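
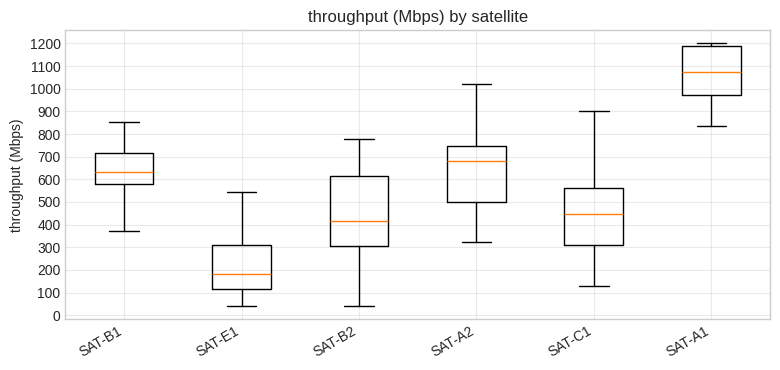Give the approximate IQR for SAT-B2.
Q3 ≈ 600, Q1 ≈ 300; IQR ≈ 300.

≈ 300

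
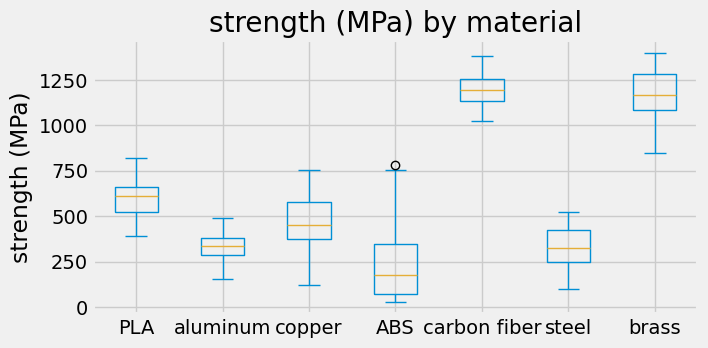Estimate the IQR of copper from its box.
≈ 200

Q3 ≈ 600, Q1 ≈ 400; IQR ≈ 200.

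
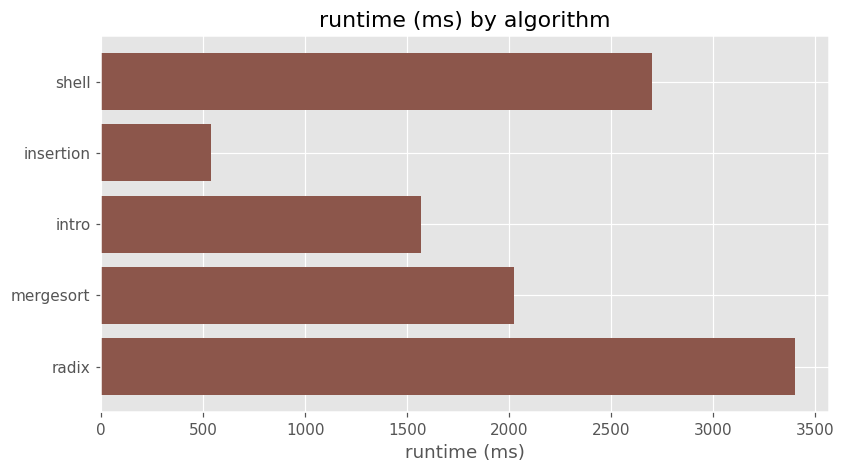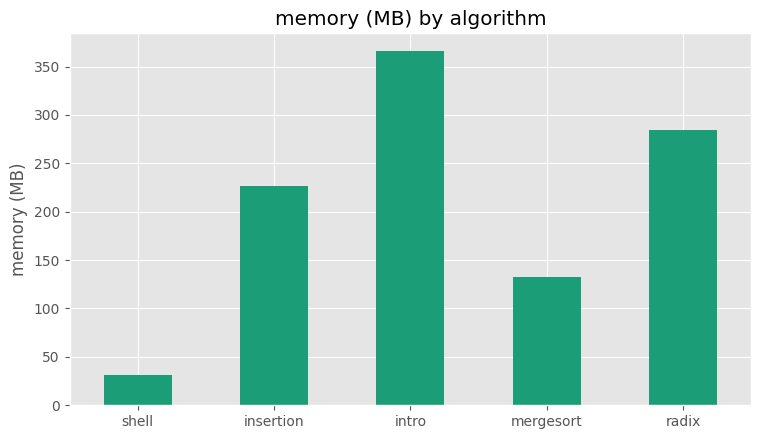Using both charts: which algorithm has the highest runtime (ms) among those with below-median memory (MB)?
Chart 2 median memory (MB) ≈ 250; below-median algorithms: shell, mergesort. Among those, shell has the highest runtime (ms) (≈ 2500).

shell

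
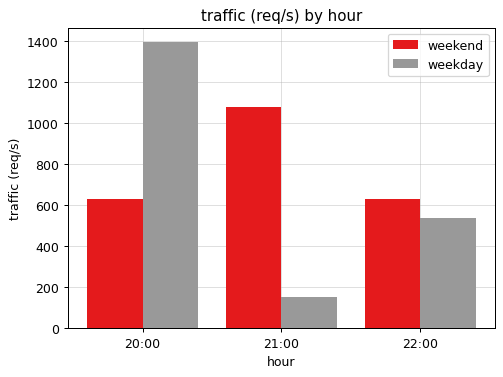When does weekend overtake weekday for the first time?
21:00

20:00: weekend ≈ 600 vs weekday ≈ 1400 (not yet); 21:00: weekend ≈ 1000 vs weekday ≈ 200 (first crossover).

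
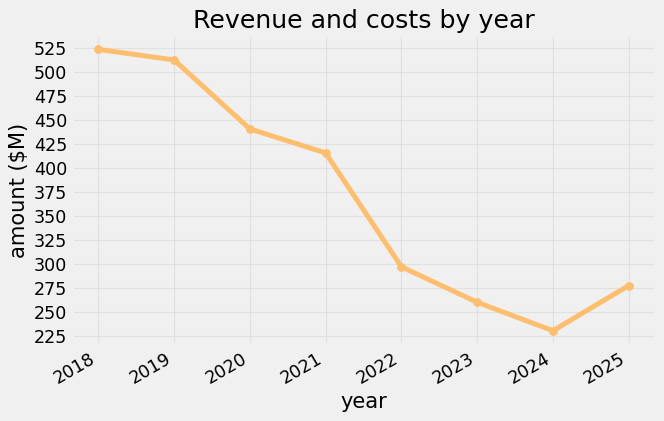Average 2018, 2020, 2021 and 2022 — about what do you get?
(525 + 450 + 425 + 300) / 4 ≈ 425.

≈ 425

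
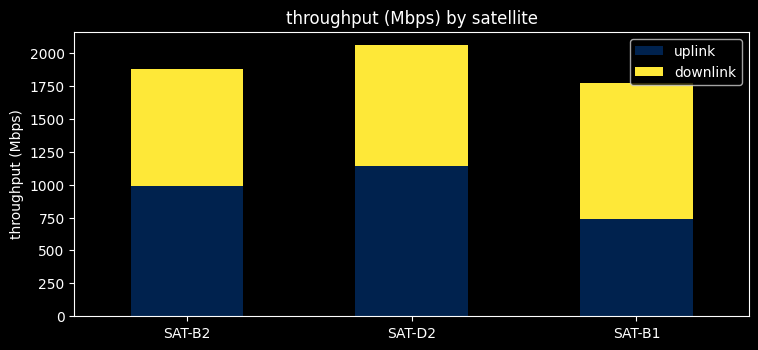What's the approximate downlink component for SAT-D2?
≈ 800

downlink top ≈ 2000, bottom ≈ 1200; segment ≈ 800.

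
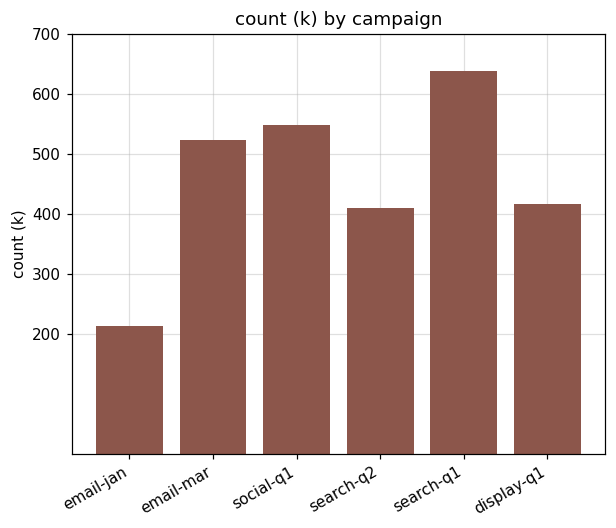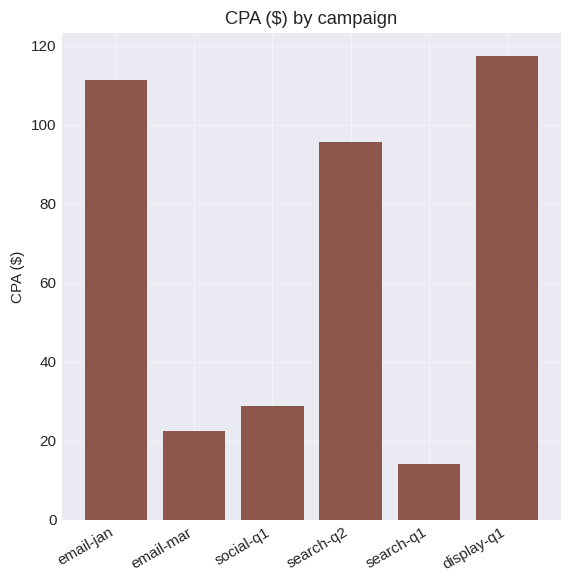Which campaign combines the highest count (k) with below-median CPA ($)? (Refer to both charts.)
search-q1

Chart 2 median CPA ($) ≈ 60; below-median campaigns: email-mar, social-q1, search-q1. Among those, search-q1 has the highest count (k) (≈ 600).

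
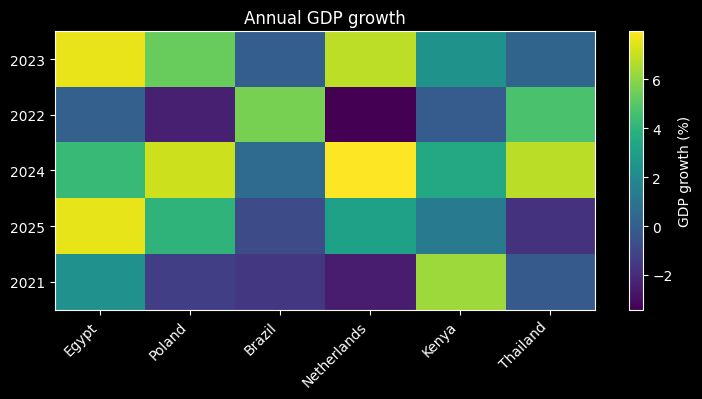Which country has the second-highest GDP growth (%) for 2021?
Top 3 for 2021: Kenya ≈ 6, Egypt ≈ 2, Thailand ≈ 0.

Egypt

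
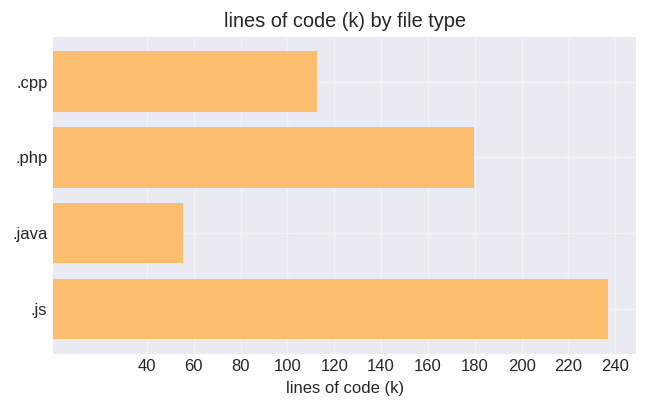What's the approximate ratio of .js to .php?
≈ 1.33×

.js ≈ 240, .php ≈ 180; 240/180 ≈ 1.33.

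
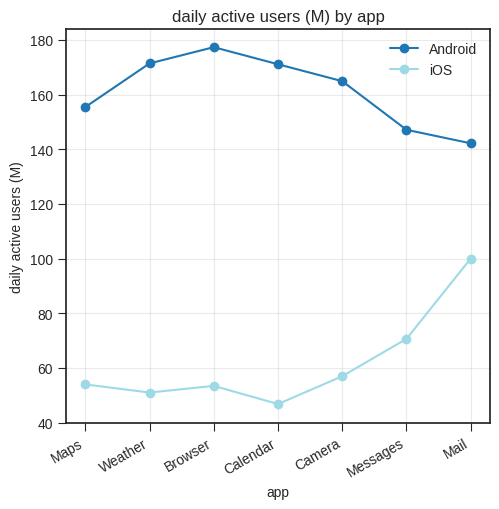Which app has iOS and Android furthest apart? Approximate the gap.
Calendar, ≈ 140 M

Calendar: iOS ≈ 40, Android ≈ 180 → gap ≈ 140. Next-largest (Browser) is only ≈ 120.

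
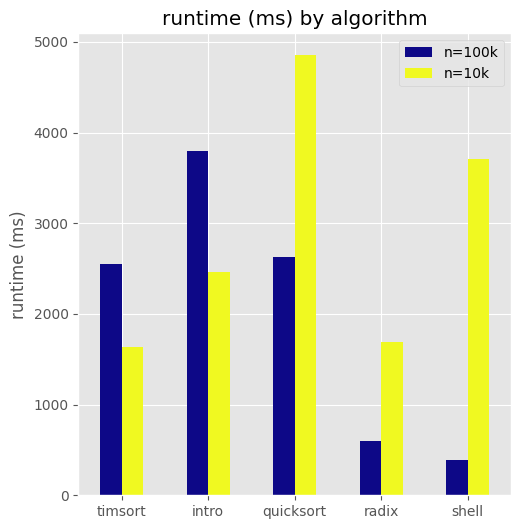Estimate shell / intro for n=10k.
shell ≈ 3500, intro ≈ 2500; 3500/2500 ≈ 1.4.

≈ 1.4×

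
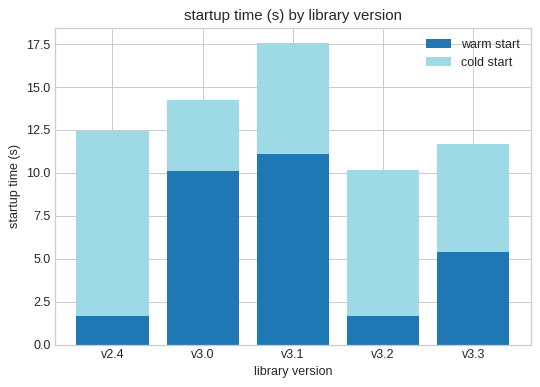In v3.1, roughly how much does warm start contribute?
warm start top ≈ 12, bottom ≈ 0; segment ≈ 12.

≈ 12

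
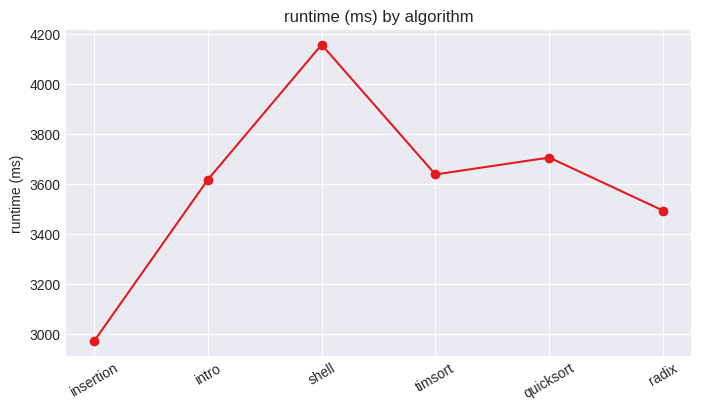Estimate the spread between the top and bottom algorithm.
Max shell ≈ 4200, min insertion ≈ 3000; range ≈ 1200.

≈ 1200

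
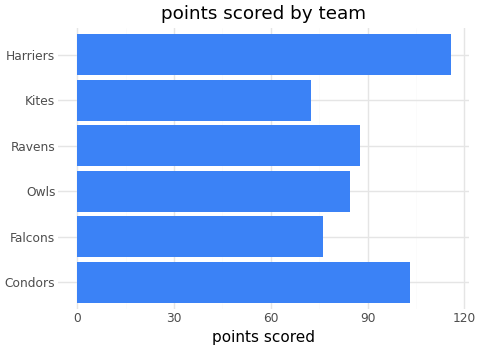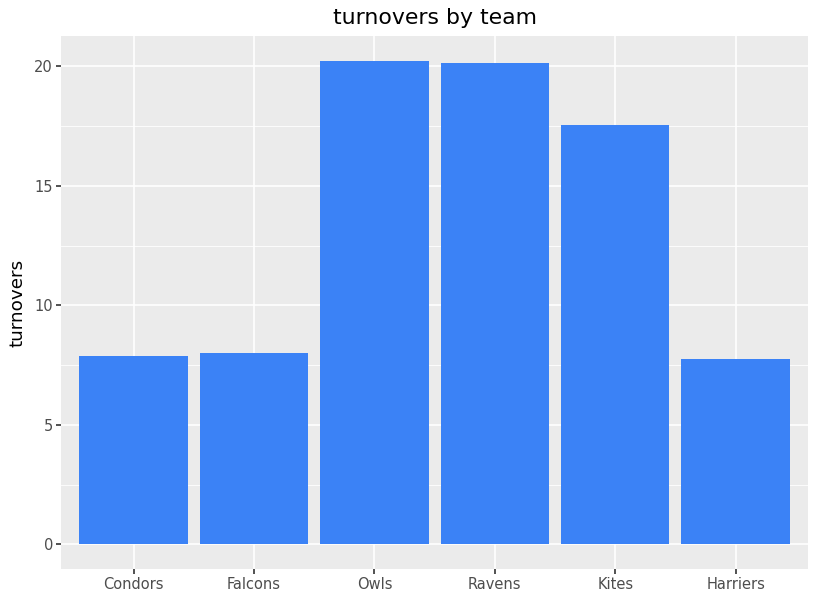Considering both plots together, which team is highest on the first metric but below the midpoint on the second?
Chart 2 median turnovers ≈ 12; below-median teams: Condors, Falcons, Harriers. Among those, Harriers has the highest points scored (≈ 120).

Harriers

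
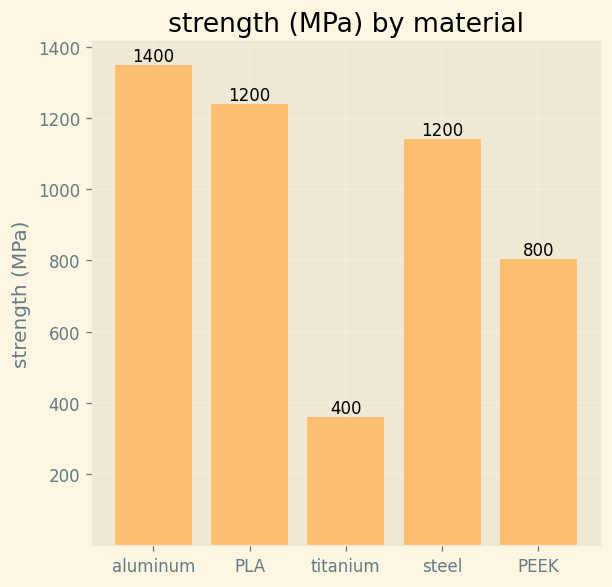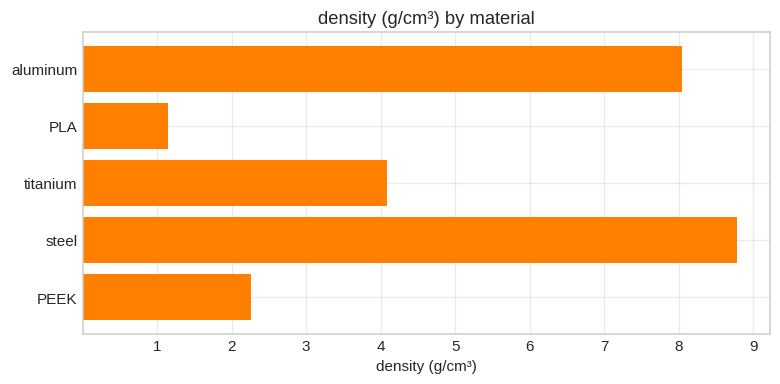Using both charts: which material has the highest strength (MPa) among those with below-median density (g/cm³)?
PLA

Chart 2 median density (g/cm³) ≈ 4; below-median materials: PLA, PEEK. Among those, PLA has the highest strength (MPa) (≈ 1200).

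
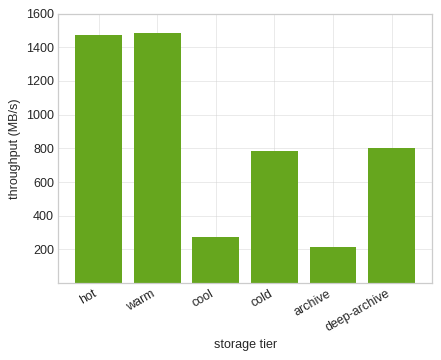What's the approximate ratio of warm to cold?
warm ≈ 1400, cold ≈ 800; 1400/800 ≈ 1.75.

≈ 1.75×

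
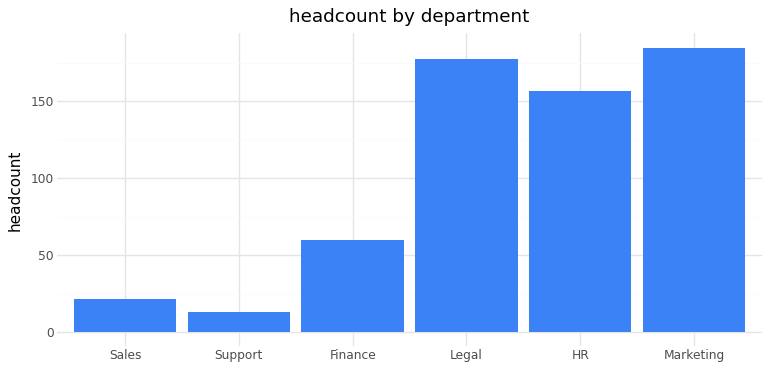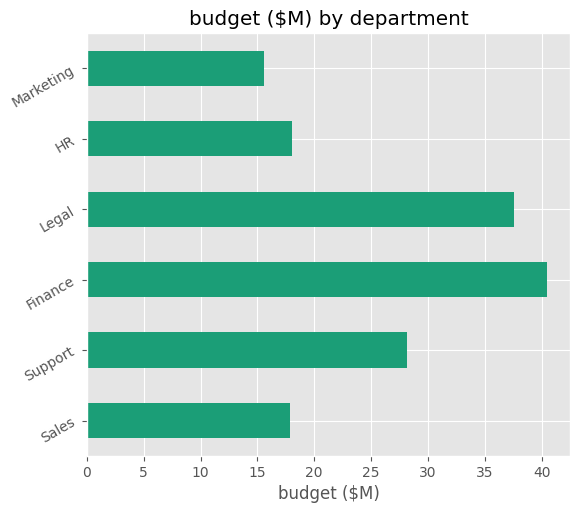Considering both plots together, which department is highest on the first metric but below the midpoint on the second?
Marketing

Chart 2 median budget ($M) ≈ 25; below-median departments: Sales, HR, Marketing. Among those, Marketing has the highest headcount (≈ 180).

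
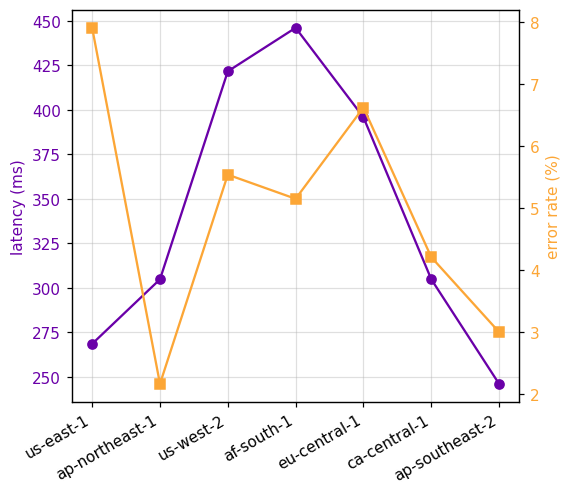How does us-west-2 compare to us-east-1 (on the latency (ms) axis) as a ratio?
≈ 1.62×

us-west-2 ≈ 420, us-east-1 ≈ 260; 420/260 ≈ 1.62.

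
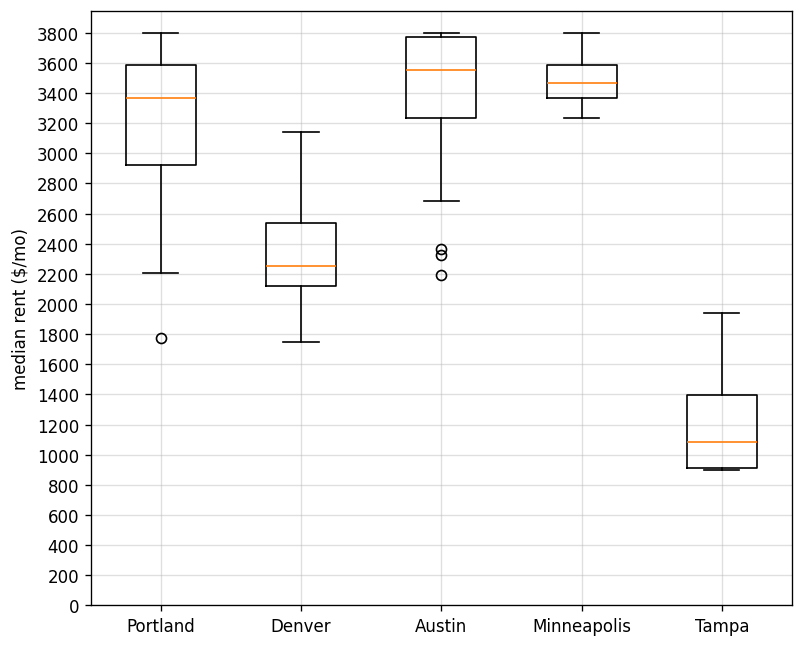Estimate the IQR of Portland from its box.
Q3 ≈ 3600, Q1 ≈ 3000; IQR ≈ 600.

≈ 600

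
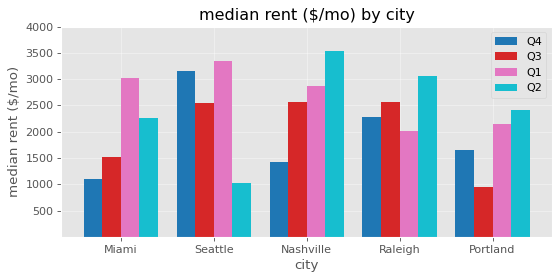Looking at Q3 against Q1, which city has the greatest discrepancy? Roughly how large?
Miami, ≈ 1500 $/mo

Miami: Q3 ≈ 1500, Q1 ≈ 3000 → gap ≈ 1500. Next-largest (Portland) is only ≈ 1000.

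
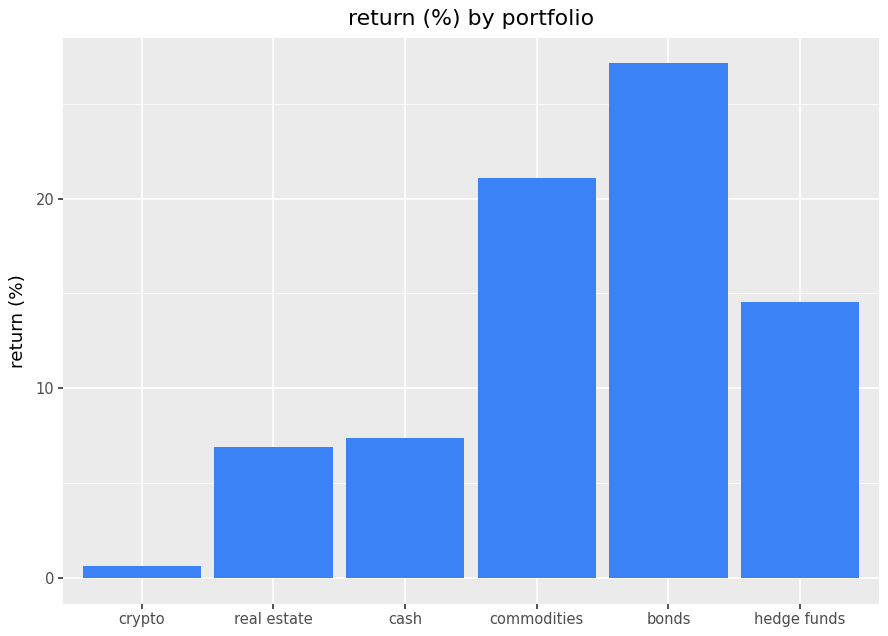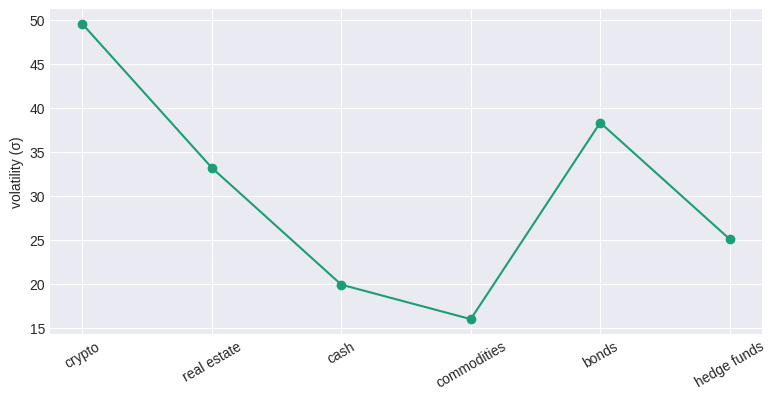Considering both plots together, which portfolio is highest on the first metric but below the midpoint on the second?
Chart 2 median volatility (σ) ≈ 30; below-median portfolios: cash, commodities, hedge funds. Among those, commodities has the highest return (%) (≈ 20).

commodities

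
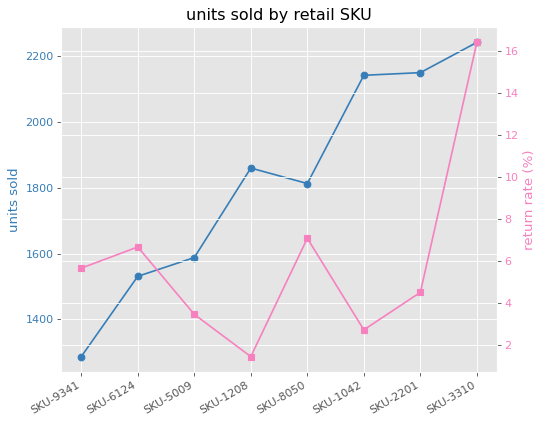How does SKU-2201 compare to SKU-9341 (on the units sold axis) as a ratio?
≈ 1.69×

SKU-2201 ≈ 2200, SKU-9341 ≈ 1300; 2200/1300 ≈ 1.69.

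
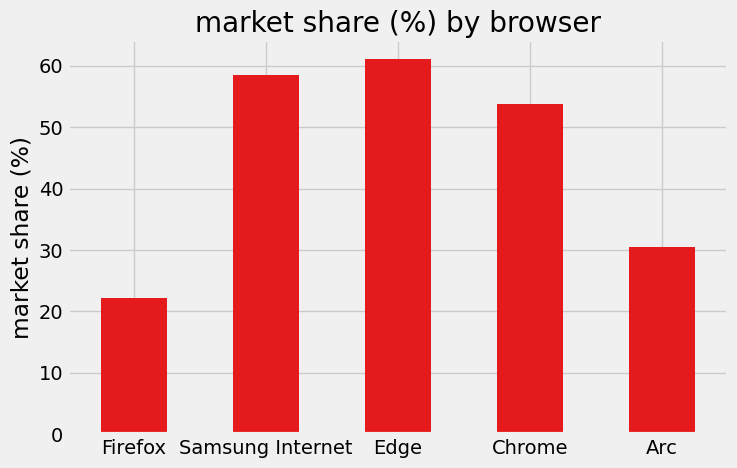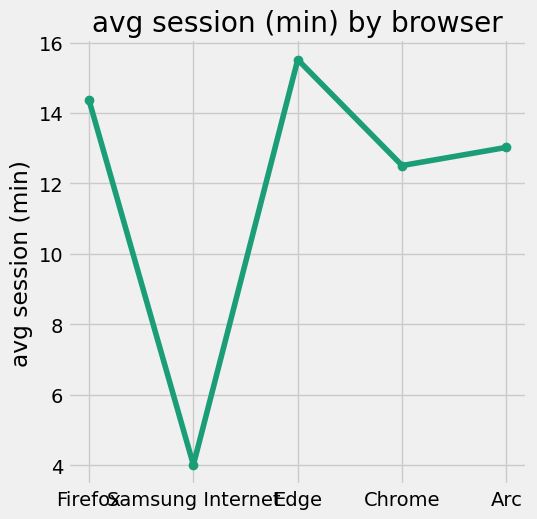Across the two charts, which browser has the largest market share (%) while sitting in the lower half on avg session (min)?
Chart 2 median avg session (min) ≈ 14; below-median browsers: Samsung Internet, Chrome. Among those, Samsung Internet has the highest market share (%) (≈ 60).

Samsung Internet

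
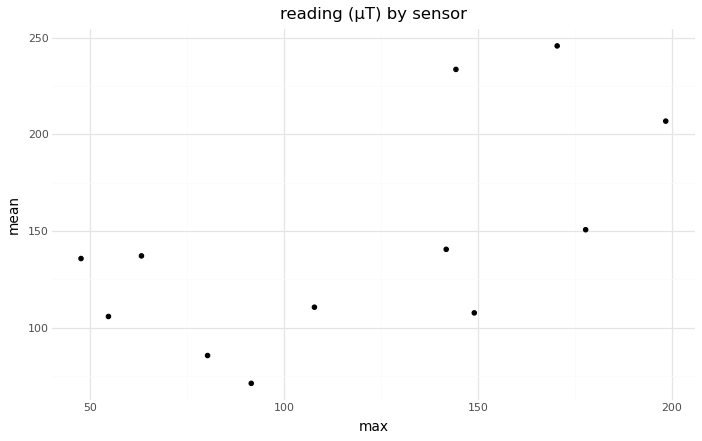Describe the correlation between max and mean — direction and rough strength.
Points are positively correlated; moderate (|r| ≈ 0.6).

positive, moderate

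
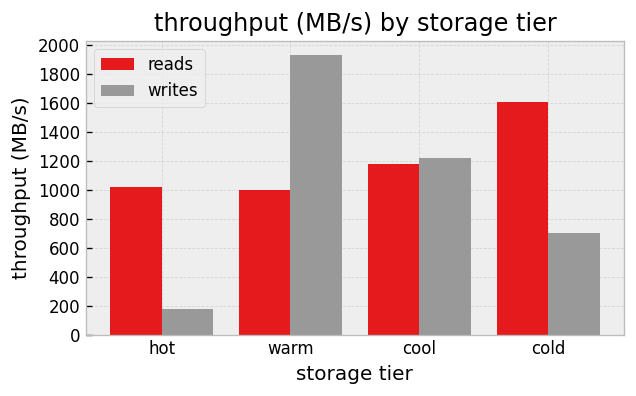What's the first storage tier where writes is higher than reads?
hot: writes ≈ 200 vs reads ≈ 1000 (not yet); warm: writes ≈ 2000 vs reads ≈ 1000 (first crossover).

warm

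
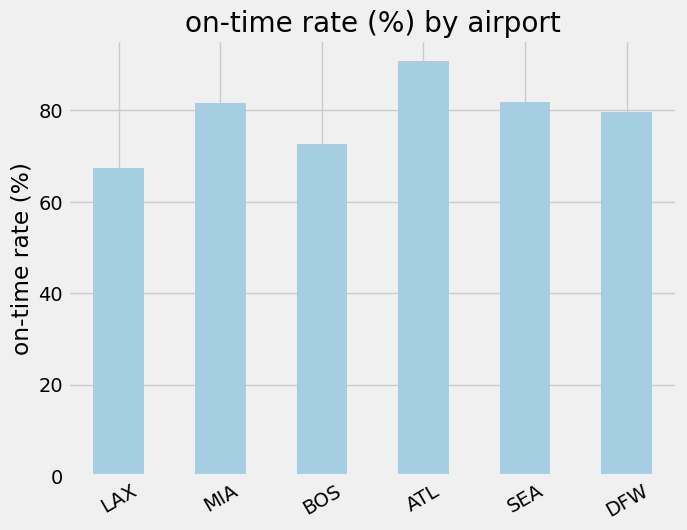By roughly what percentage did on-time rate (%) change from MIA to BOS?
≈ -12.5%

MIA ≈ 80, BOS ≈ 70; (70 − 80) / 80 ≈ -12.5%.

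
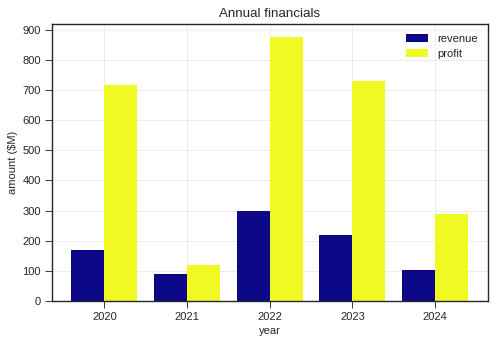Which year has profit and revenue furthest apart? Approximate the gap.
2022: profit ≈ 900, revenue ≈ 300 → gap ≈ 600. Next-largest (2020) is only ≈ 500.

2022, ≈ 600 $M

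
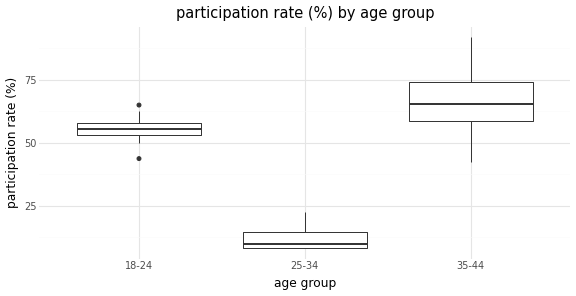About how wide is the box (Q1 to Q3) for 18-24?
≈ 5

Q3 ≈ 60, Q1 ≈ 55; IQR ≈ 5.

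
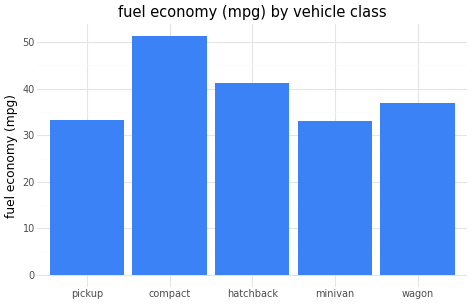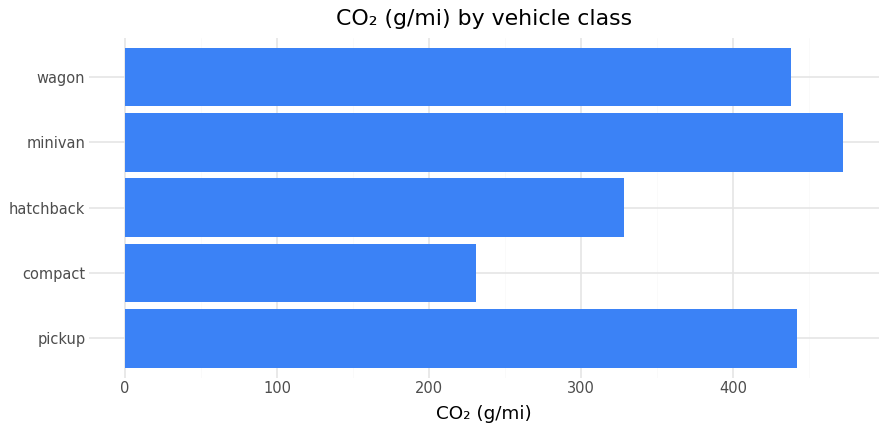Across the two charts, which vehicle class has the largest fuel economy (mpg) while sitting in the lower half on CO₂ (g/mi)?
compact

Chart 2 median CO₂ (g/mi) ≈ 450; below-median vehicle classes: compact, hatchback. Among those, compact has the highest fuel economy (mpg) (≈ 50).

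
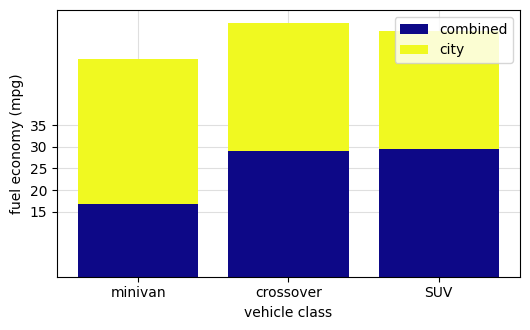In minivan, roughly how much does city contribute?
≈ 35

city top ≈ 50, bottom ≈ 15; segment ≈ 35.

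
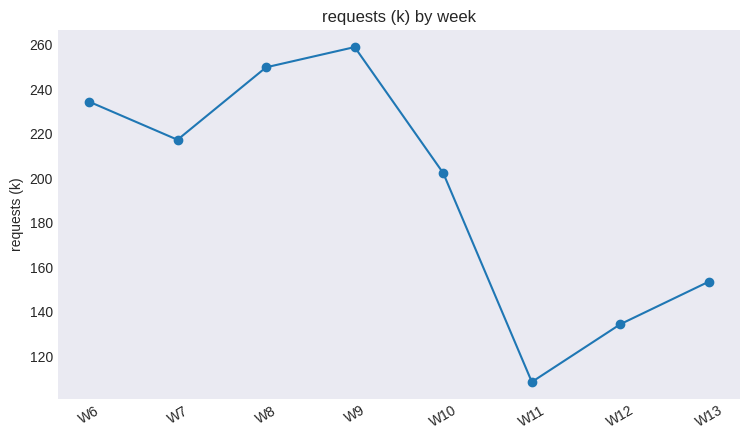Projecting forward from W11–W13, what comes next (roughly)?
Last three: 100, 140, 160 → slope ≈ 30/step → next ≈ 190.

≈ 190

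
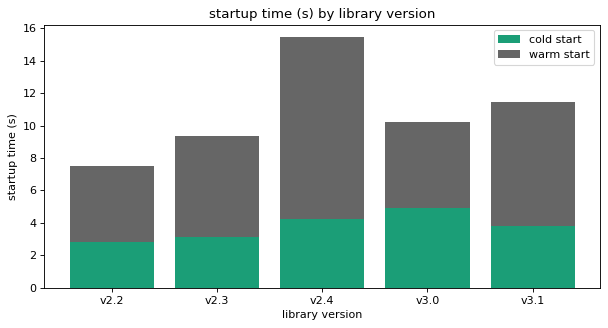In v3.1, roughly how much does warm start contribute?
warm start top ≈ 12, bottom ≈ 4; segment ≈ 8.

≈ 8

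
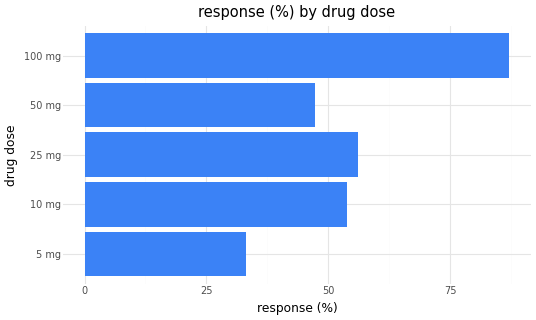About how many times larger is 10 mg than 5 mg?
≈ 1.67×

10 mg ≈ 50, 5 mg ≈ 30; 50/30 ≈ 1.67.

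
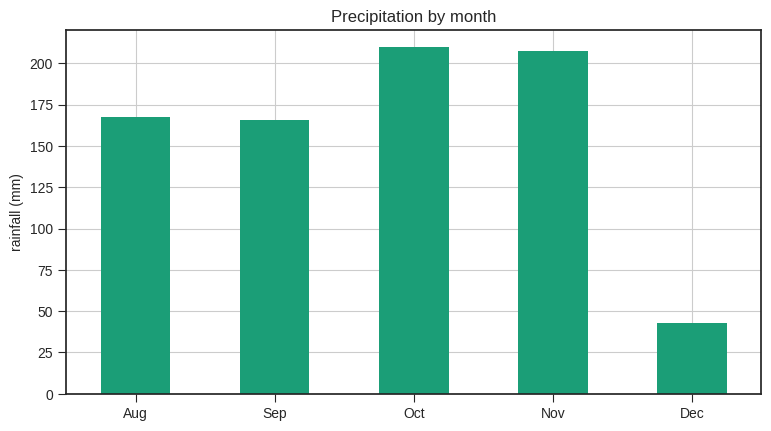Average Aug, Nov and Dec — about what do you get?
(160 + 200 + 40) / 3 ≈ 133.

≈ 133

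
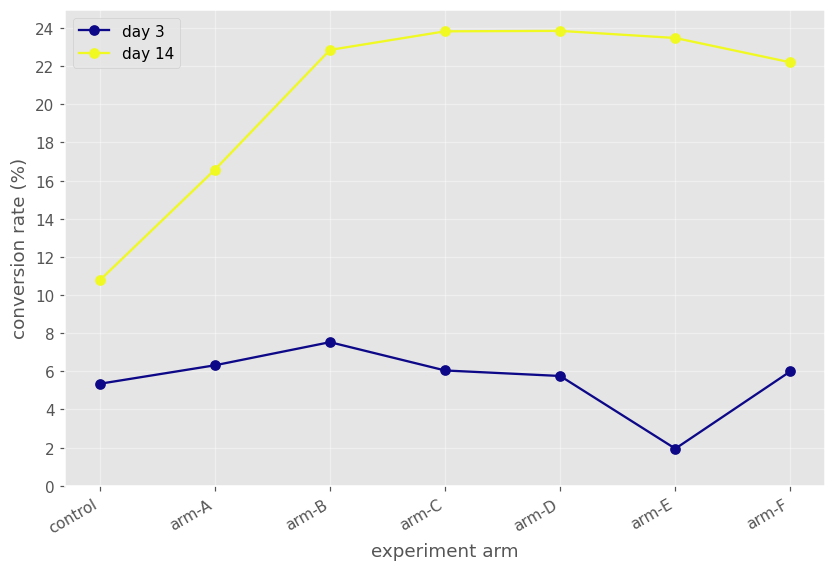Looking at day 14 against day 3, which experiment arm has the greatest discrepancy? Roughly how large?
arm-E, ≈ 22 %

arm-E: day 14 ≈ 24, day 3 ≈ 2 → gap ≈ 22. Next-largest (arm-D) is only ≈ 18.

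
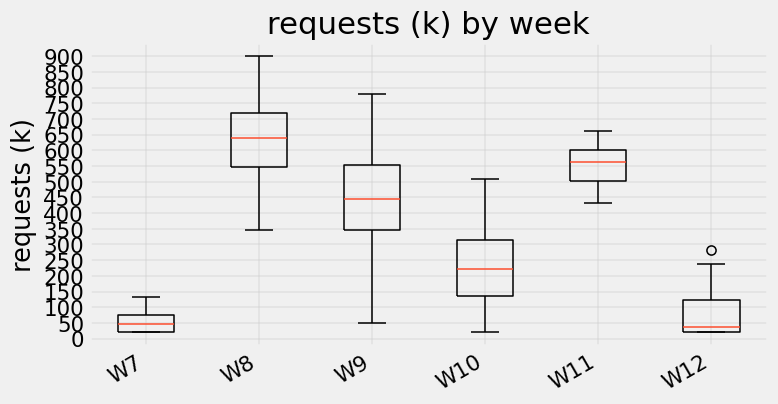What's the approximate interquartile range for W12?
≈ 100

Q3 ≈ 100, Q1 ≈ 0; IQR ≈ 100.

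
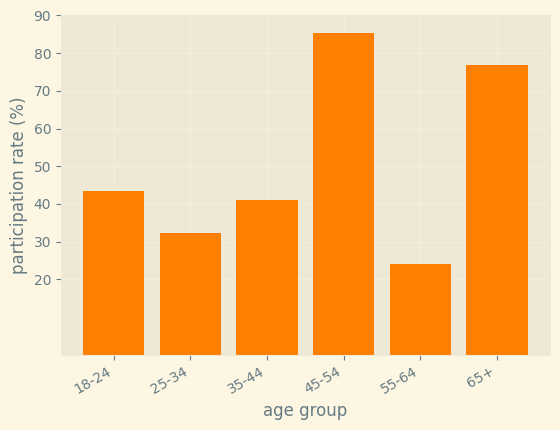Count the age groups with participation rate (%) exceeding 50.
Above 50: 45-54, 65+.

2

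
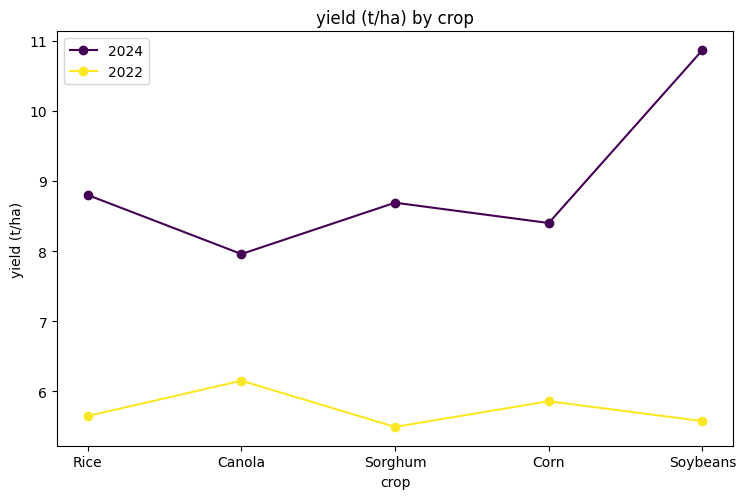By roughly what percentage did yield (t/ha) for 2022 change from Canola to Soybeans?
Canola ≈ 6.0, Soybeans ≈ 5.5; (5.5 − 6.0) / 6.0 ≈ -8.3%.

≈ -8.3%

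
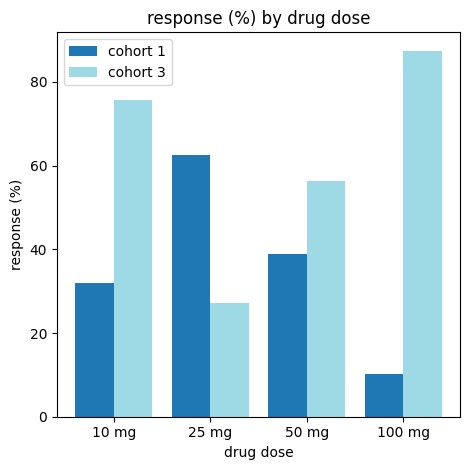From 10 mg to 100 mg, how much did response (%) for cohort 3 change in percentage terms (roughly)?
10 mg ≈ 80, 100 mg ≈ 90; (90 − 80) / 80 ≈ +12.5%.

≈ +12.5%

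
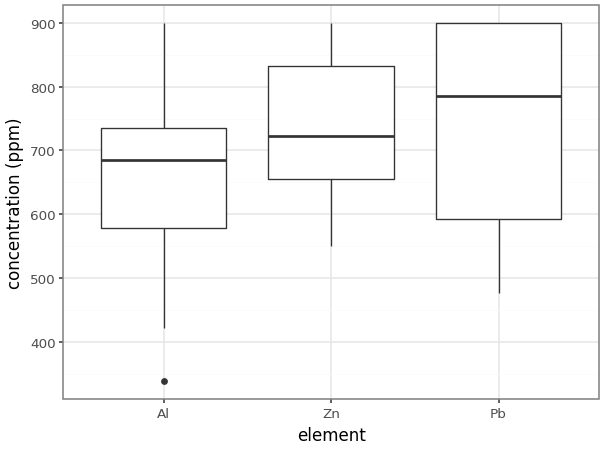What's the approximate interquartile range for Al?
Q3 ≈ 730, Q1 ≈ 580; IQR ≈ 150.

≈ 150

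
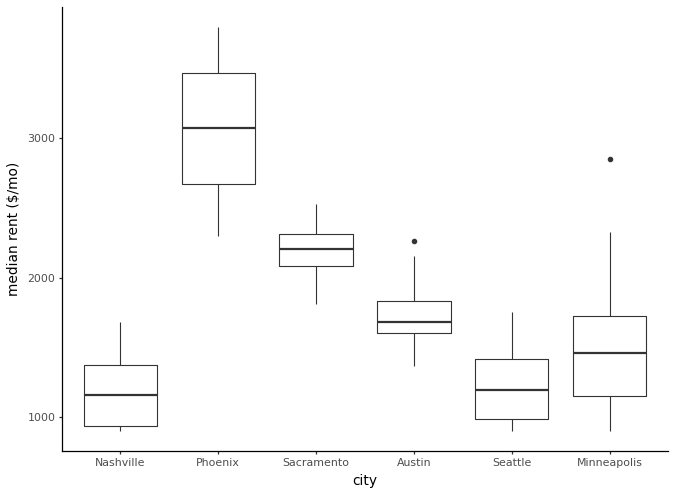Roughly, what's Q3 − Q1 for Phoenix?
≈ 800

Q3 ≈ 3400, Q1 ≈ 2600; IQR ≈ 800.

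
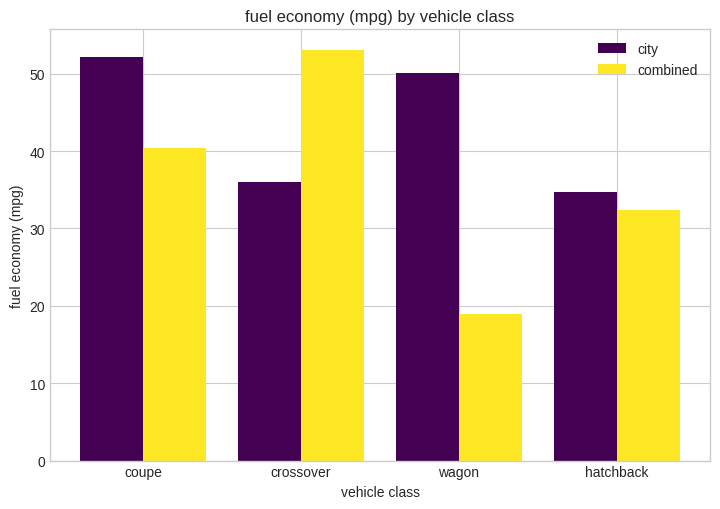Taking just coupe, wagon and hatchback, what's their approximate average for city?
(50 + 50 + 35) / 3 ≈ 45.

≈ 45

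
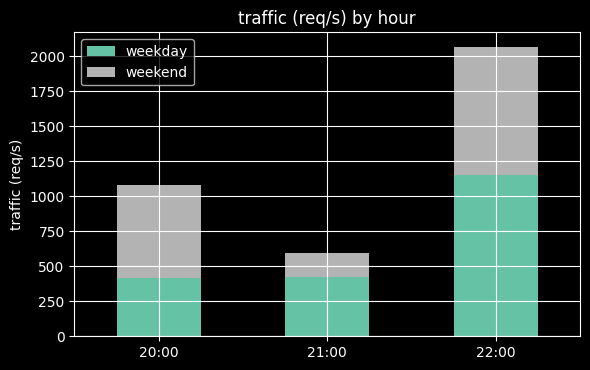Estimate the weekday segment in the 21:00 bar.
weekday top ≈ 400, bottom ≈ 0; segment ≈ 400.

≈ 400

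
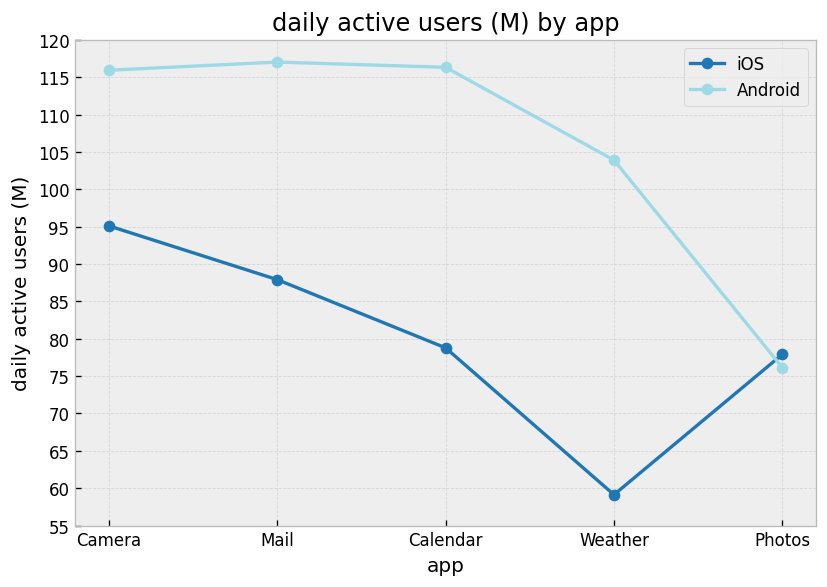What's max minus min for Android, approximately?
≈ 40

Max Mail ≈ 115, min Photos ≈ 75; range ≈ 40.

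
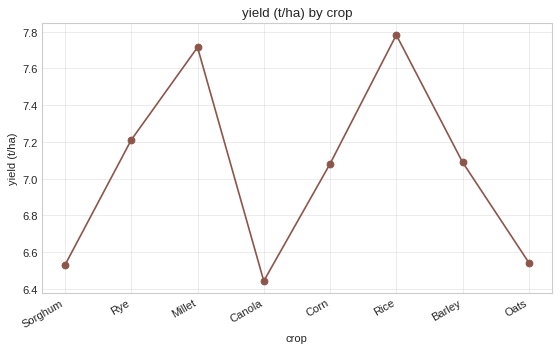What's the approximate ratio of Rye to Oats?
Rye ≈ 7.2, Oats ≈ 6.6; 7.2/6.6 ≈ 1.09.

≈ 1.09×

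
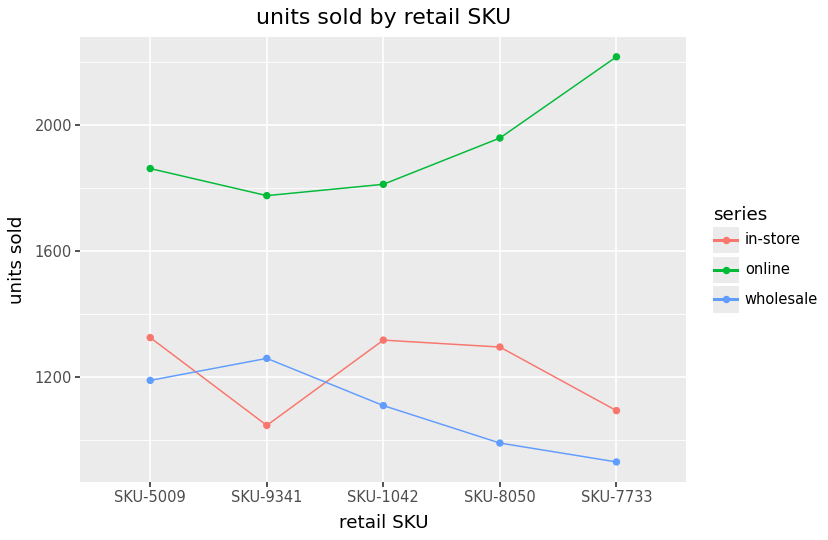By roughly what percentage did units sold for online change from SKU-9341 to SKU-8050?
≈ +11.1%

SKU-9341 ≈ 1800, SKU-8050 ≈ 2000; (2000 − 1800) / 1800 ≈ +11.1%.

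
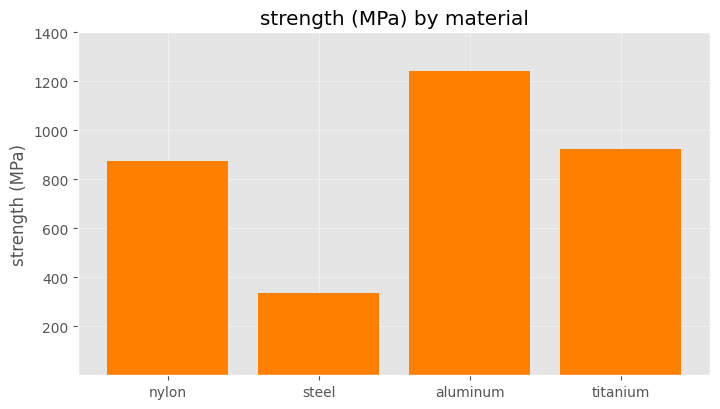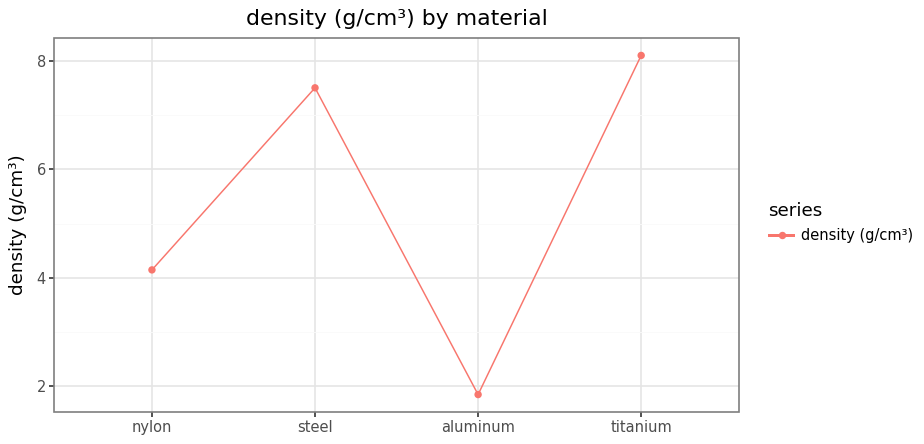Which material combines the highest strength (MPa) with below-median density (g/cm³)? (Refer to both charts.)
aluminum

Chart 2 median density (g/cm³) ≈ 6; below-median materials: nylon, aluminum. Among those, aluminum has the highest strength (MPa) (≈ 1200).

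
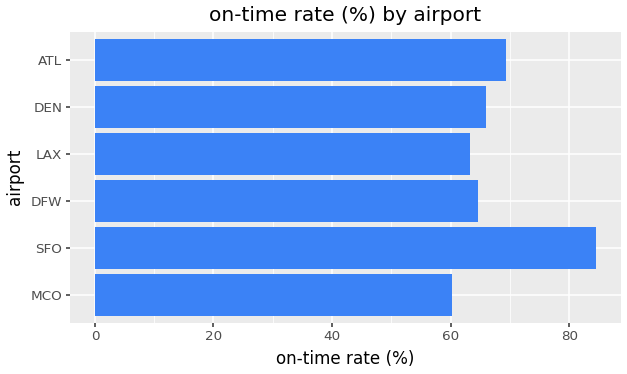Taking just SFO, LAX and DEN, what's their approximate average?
≈ 70

(80 + 60 + 70) / 3 ≈ 70.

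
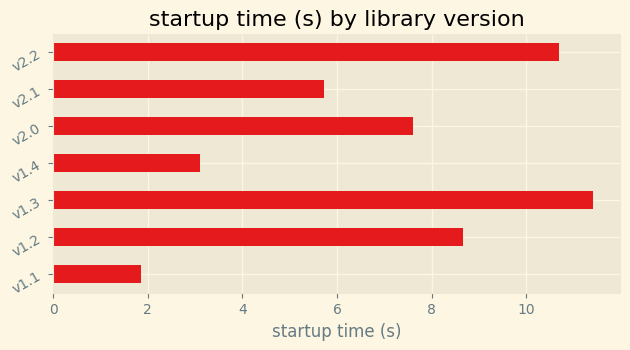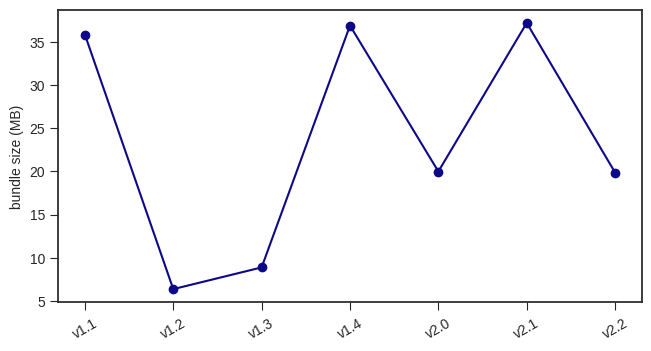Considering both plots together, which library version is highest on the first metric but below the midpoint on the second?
Chart 2 median bundle size (MB) ≈ 20; below-median library versions: v1.2, v1.3, v2.2. Among those, v1.3 has the highest startup time (s) (≈ 12).

v1.3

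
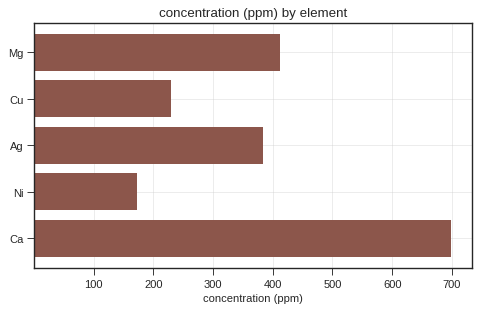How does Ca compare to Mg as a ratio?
Ca ≈ 700, Mg ≈ 400; 700/400 ≈ 1.75.

≈ 1.75×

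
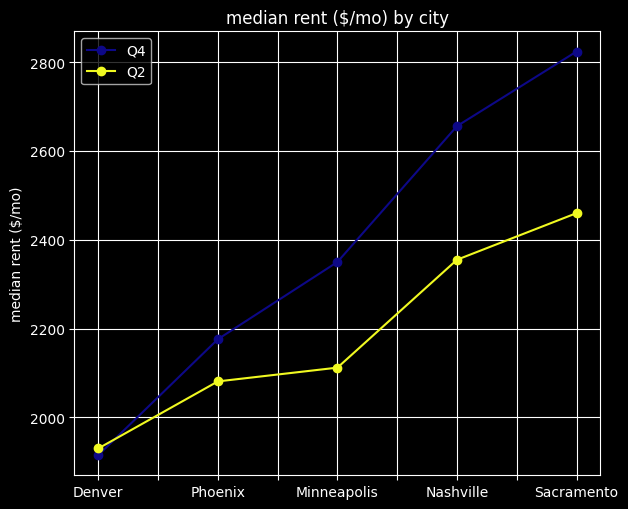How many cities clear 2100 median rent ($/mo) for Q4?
Above 2100: Phoenix, Minneapolis, Nashville, Sacramento.

4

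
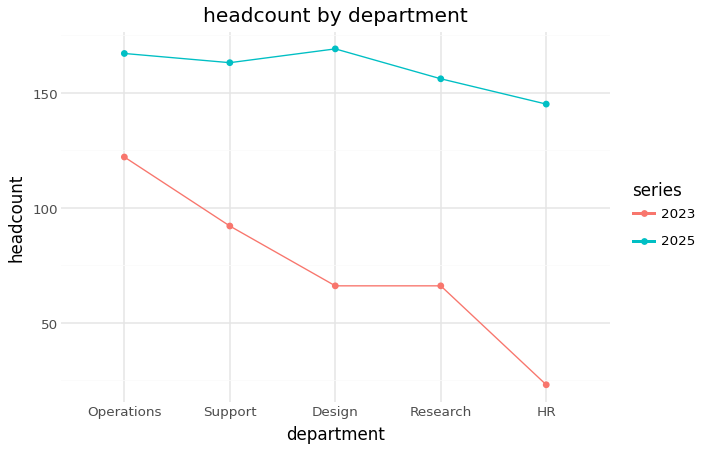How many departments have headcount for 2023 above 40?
4

Above 40: Operations, Support, Design, Research.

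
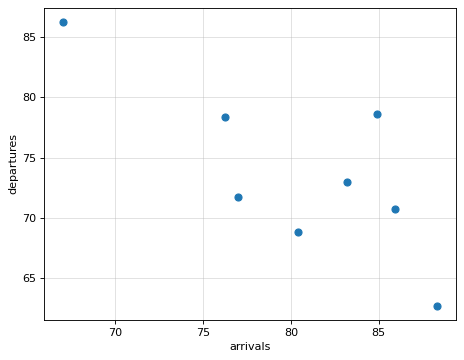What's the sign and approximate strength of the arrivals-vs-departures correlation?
negative, strong

Points are negatively correlated; strong (|r| ≈ 0.8).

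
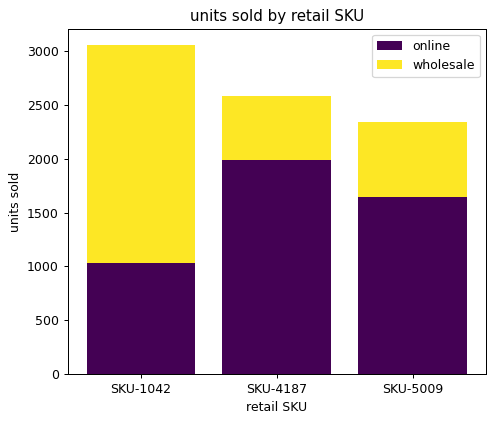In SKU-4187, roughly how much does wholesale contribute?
≈ 500

wholesale top ≈ 2500, bottom ≈ 2000; segment ≈ 500.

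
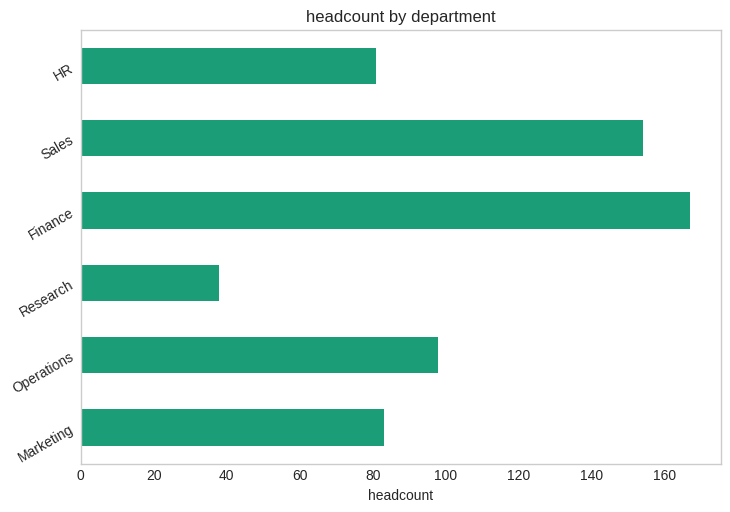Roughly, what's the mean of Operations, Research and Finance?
(100 + 40 + 160) / 3 ≈ 100.

≈ 100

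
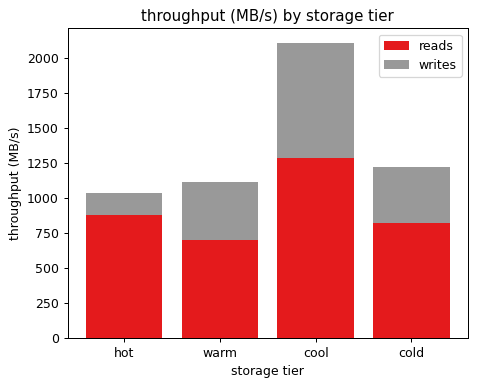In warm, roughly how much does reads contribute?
≈ 800

reads top ≈ 800, bottom ≈ 0; segment ≈ 800.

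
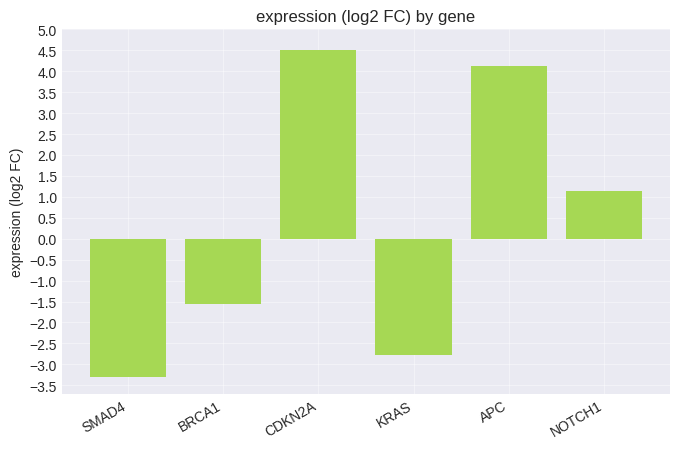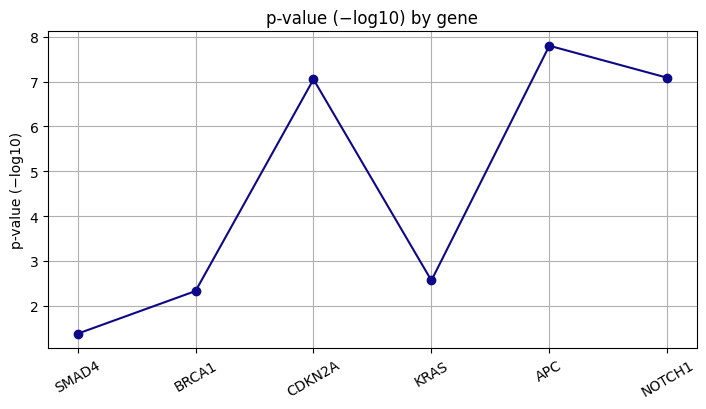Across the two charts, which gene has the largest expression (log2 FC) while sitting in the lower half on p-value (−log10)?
Chart 2 median p-value (−log10) ≈ 5; below-median genes: SMAD4, BRCA1, KRAS. Among those, BRCA1 has the highest expression (log2 FC) (≈ -1.5).

BRCA1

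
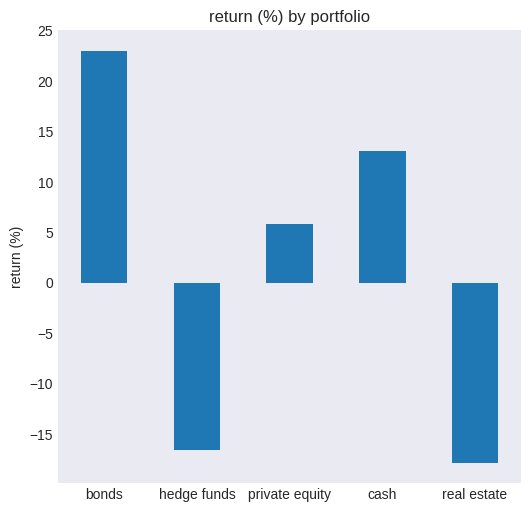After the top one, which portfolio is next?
cash

Top 3: bonds ≈ 25, cash ≈ 15, private equity ≈ 5.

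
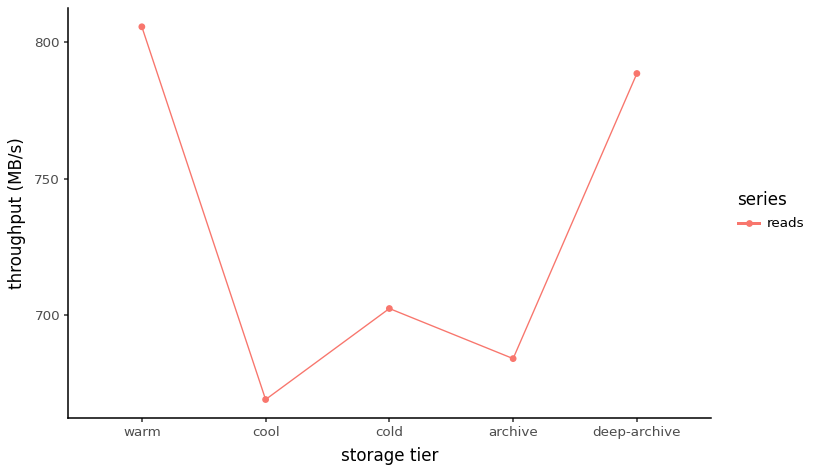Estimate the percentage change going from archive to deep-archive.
≈ +14.7%

archive ≈ 680, deep-archive ≈ 780; (780 − 680) / 680 ≈ +14.7%.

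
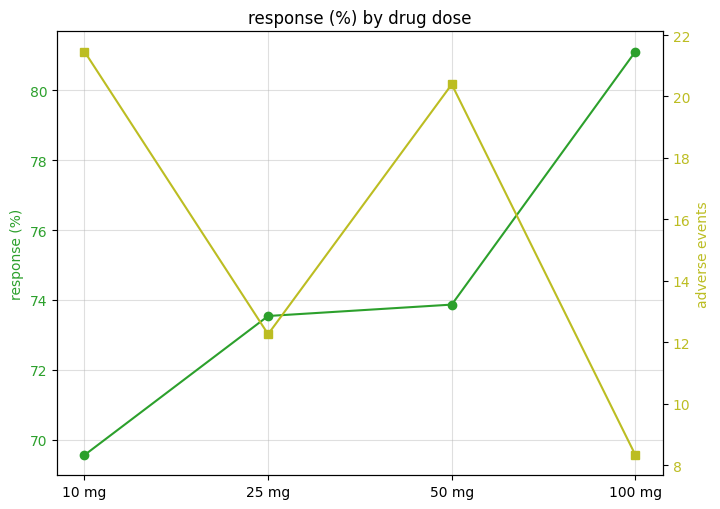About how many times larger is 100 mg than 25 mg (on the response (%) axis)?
100 mg ≈ 81, 25 mg ≈ 74; 81/74 ≈ 1.09.

≈ 1.09×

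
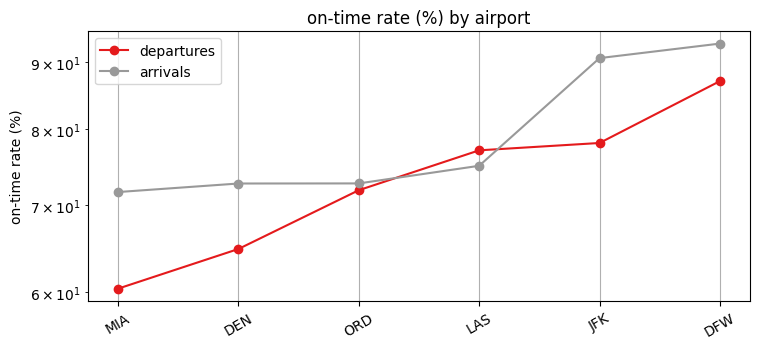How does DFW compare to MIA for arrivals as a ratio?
DFW ≈ 95, MIA ≈ 70; 95/70 ≈ 1.36.

≈ 1.36×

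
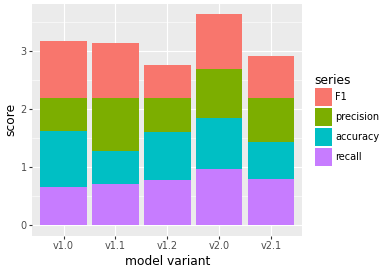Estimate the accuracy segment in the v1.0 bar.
accuracy top ≈ 1.5, bottom ≈ 0.5; segment ≈ 1.0.

≈ 1.0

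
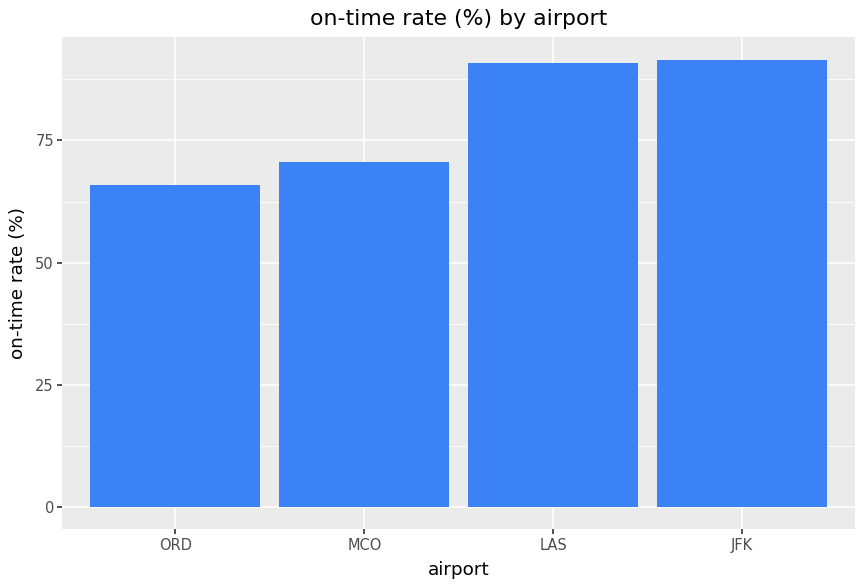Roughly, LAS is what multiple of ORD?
LAS ≈ 90, ORD ≈ 70; 90/70 ≈ 1.29.

≈ 1.29×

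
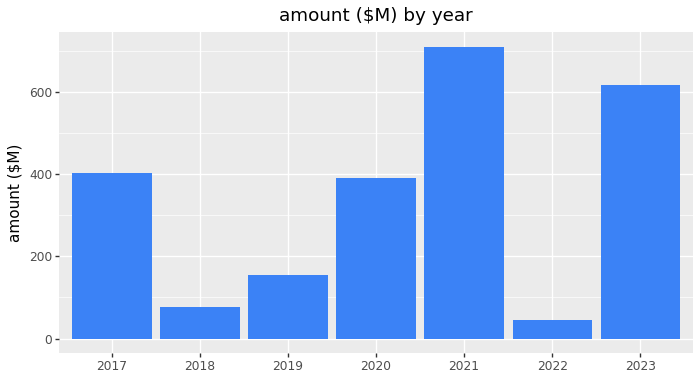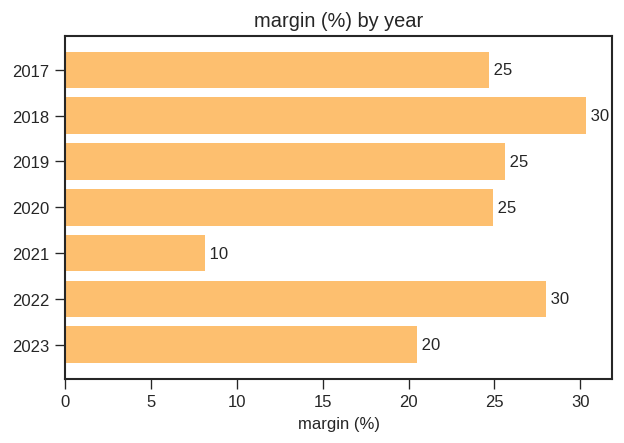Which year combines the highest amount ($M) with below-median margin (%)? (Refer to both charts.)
2021

Chart 2 median margin (%) ≈ 25; below-median years: 2017, 2021, 2023. Among those, 2021 has the highest amount ($M) (≈ 700).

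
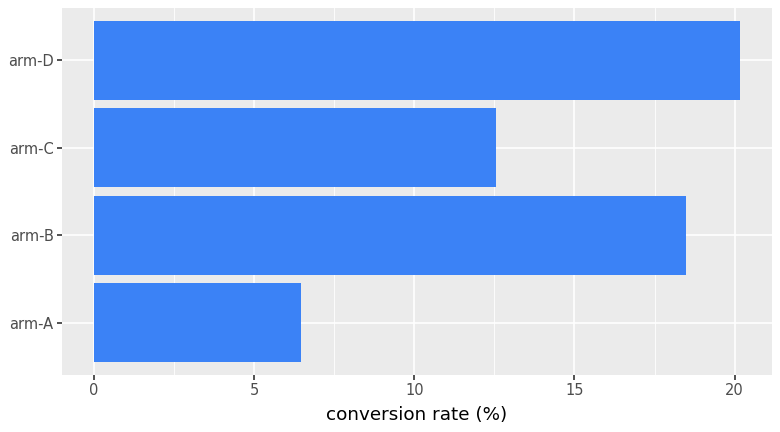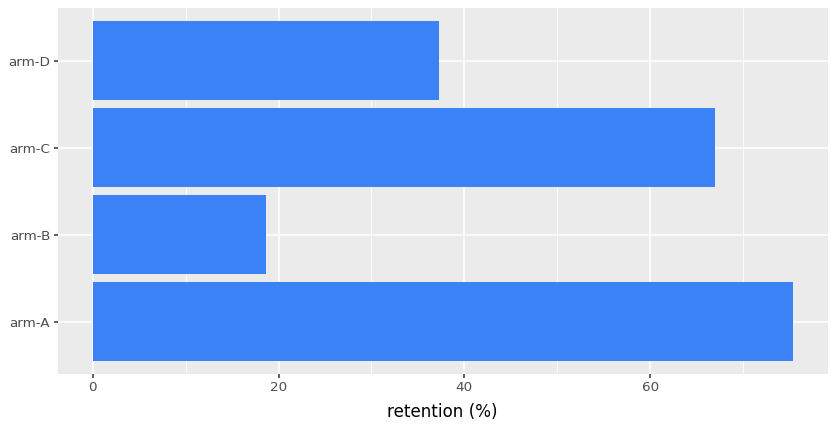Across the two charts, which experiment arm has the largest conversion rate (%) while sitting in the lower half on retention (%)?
Chart 2 median retention (%) ≈ 50; below-median experiment arms: arm-B, arm-D. Among those, arm-D has the highest conversion rate (%) (≈ 20).

arm-D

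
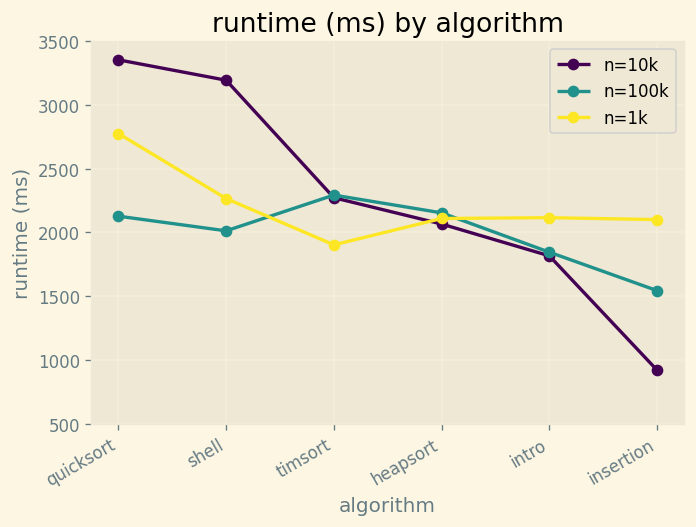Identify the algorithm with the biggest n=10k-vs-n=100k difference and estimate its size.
quicksort: n=10k ≈ 3500, n=100k ≈ 2000 → gap ≈ 1500. Next-largest (shell) is only ≈ 1000.

quicksort, ≈ 1500 ms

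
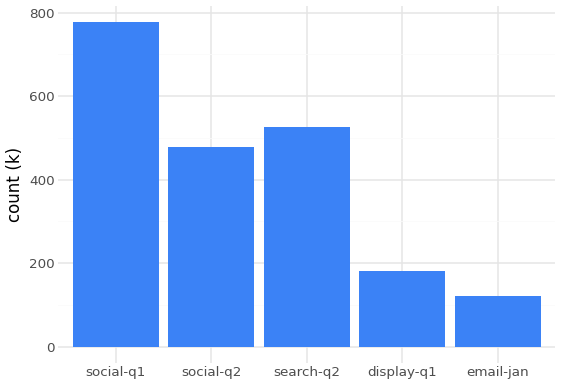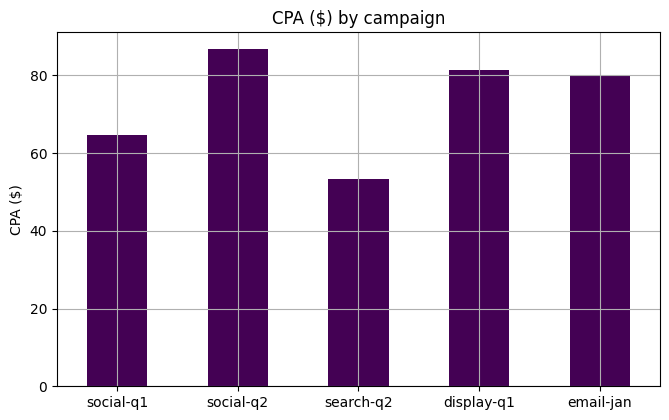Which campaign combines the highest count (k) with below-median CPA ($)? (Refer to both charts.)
Chart 2 median CPA ($) ≈ 80; below-median campaigns: social-q1, search-q2. Among those, social-q1 has the highest count (k) (≈ 800).

social-q1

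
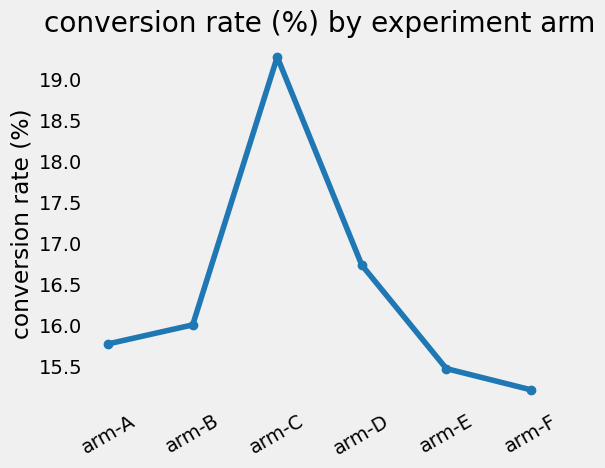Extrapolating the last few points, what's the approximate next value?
≈ 14.25

Last three: 16.5, 15.5, 15.0 → slope ≈ -0.75/step → next ≈ 14.25.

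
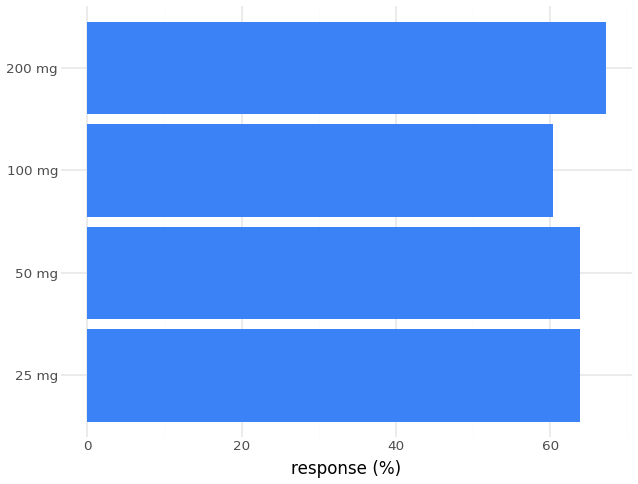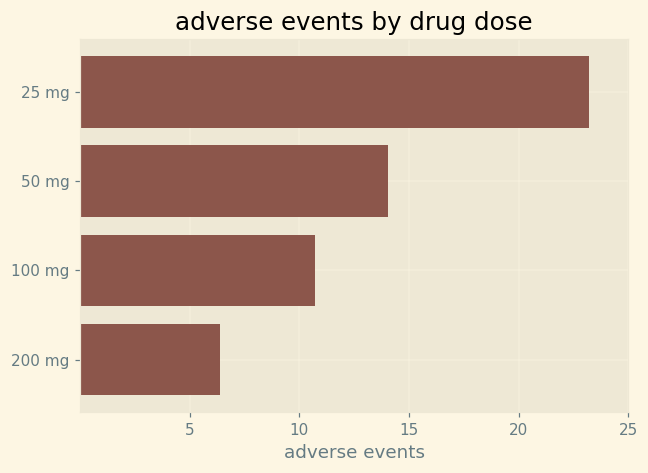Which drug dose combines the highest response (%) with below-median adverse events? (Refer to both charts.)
Chart 2 median adverse events ≈ 10; below-median drug doses: 100 mg, 200 mg. Among those, 200 mg has the highest response (%) (≈ 70).

200 mg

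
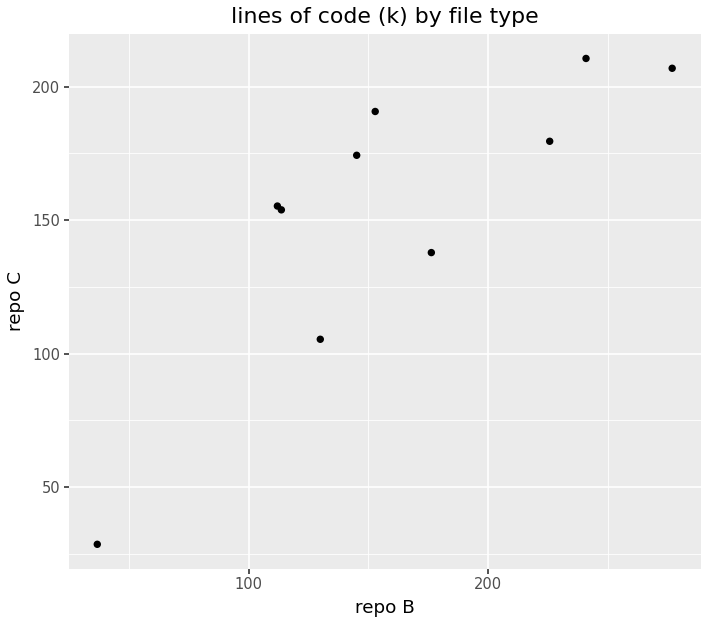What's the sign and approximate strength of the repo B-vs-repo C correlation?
Points are positively correlated; strong (|r| ≈ 0.8).

positive, strong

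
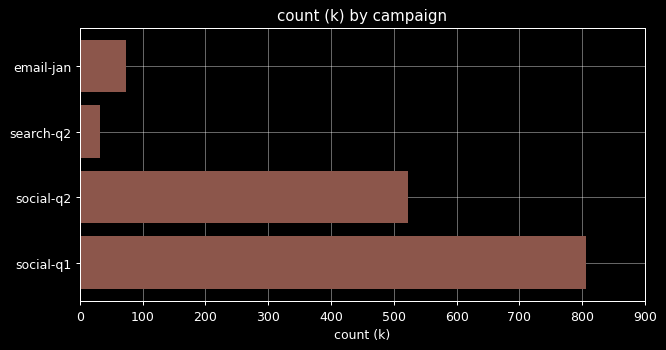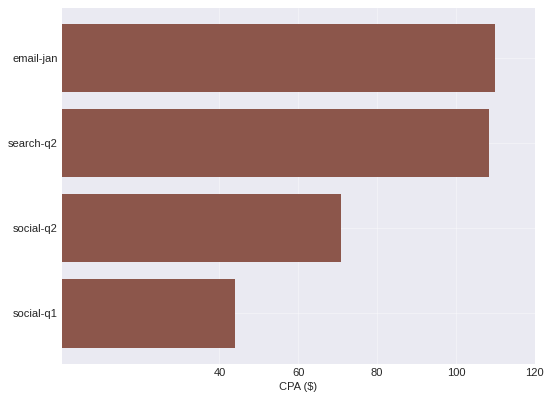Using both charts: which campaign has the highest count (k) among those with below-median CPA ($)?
social-q1

Chart 2 median CPA ($) ≈ 80; below-median campaigns: social-q2, social-q1. Among those, social-q1 has the highest count (k) (≈ 800).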